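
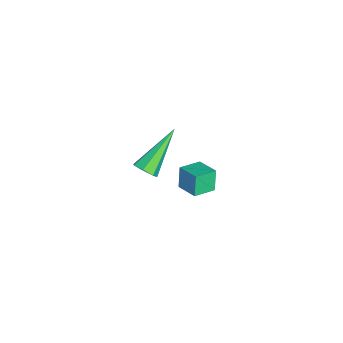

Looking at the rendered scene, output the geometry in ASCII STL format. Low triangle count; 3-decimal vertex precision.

solid 
facet normal -0.712 -0.661 -0.237
outer loop
vertex -1.989 0.971 -2.766
vertex -2.59 1.699 -2.991
vertex -1.668 0.953 -3.681
endloop
endfacet
facet normal 0.619 -0.750 0.232
outer loop
vertex -0.97 1.601 -3.449
vertex -1.989 0.971 -2.766
vertex -1.668 0.953 -3.681
endloop
endfacet
facet normal -0.712 -0.661 -0.237
outer loop
vertex -1.668 0.953 -3.681
vertex -2.59 1.699 -2.991
vertex -2.269 1.681 -3.906
endloop
endfacet
facet normal 0.331 -0.019 -0.944
outer loop
vertex -2.269 1.681 -3.906
vertex -0.97 1.601 -3.449
vertex -1.668 0.953 -3.681
endloop
endfacet
facet normal -0.331 0.019 0.944
outer loop
vertex -1.989 0.971 -2.766
vertex -1.892 2.347 -2.759
vertex -2.59 1.699 -2.991
endloop
endfacet
facet normal 0.619 -0.750 0.232
outer loop
vertex -1.291 1.619 -2.534
vertex -1.989 0.971 -2.766
vertex -0.97 1.601 -3.449
endloop
endfacet
facet normal -0.331 0.019 0.944
outer loop
vertex -1.291 1.619 -2.534
vertex -1.892 2.347 -2.759
vertex -1.989 0.971 -2.766
endloop
endfacet
facet normal -0.619 0.750 -0.232
outer loop
vertex -2.59 1.699 -2.991
vertex -1.892 2.347 -2.759
vertex -2.269 1.681 -3.906
endloop
endfacet
facet normal 0.331 -0.019 -0.944
outer loop
vertex -1.571 2.329 -3.674
vertex -0.97 1.601 -3.449
vertex -2.269 1.681 -3.906
endloop
endfacet
facet normal -0.619 0.750 -0.232
outer loop
vertex -2.269 1.681 -3.906
vertex -1.892 2.347 -2.759
vertex -1.571 2.329 -3.674
endloop
endfacet
facet normal 0.712 0.661 0.237
outer loop
vertex -1.571 2.329 -3.674
vertex -1.291 1.619 -2.534
vertex -0.97 1.601 -3.449
endloop
endfacet
facet normal 0.712 0.661 0.237
outer loop
vertex -1.892 2.347 -2.759
vertex -1.291 1.619 -2.534
vertex -1.571 2.329 -3.674
endloop
endfacet
facet normal 0.634 -0.477 -0.608
outer loop
vertex 2.0 0.301 1.145
vertex 1.628 -0.02 1.009
vertex 1.757 0.424 0.795
endloop
endfacet
facet normal 0.391 0.919 0.052
outer loop
vertex 2.0 0.301 1.145
vertex 1.757 0.424 0.795
vertex 0.352 0.94 2.231
endloop
endfacet
facet normal 0.635 -0.477 -0.607
outer loop
vertex 1.757 0.424 0.795
vertex 1.628 -0.02 1.009
vertex 1.418 0.212 0.607
endloop
endfacet
facet normal -0.228 0.824 -0.519
outer loop
vertex 1.757 0.424 0.795
vertex 1.418 0.212 0.607
vertex 0.352 0.94 2.231
endloop
endfacet
facet normal 0.634 -0.479 -0.607
outer loop
vertex 1.418 0.212 0.607
vertex 1.628 -0.02 1.009
vertex 1.236 -0.175 0.722
endloop
endfacet
facet normal -0.780 0.189 -0.597
outer loop
vertex 1.418 0.212 0.607
vertex 1.236 -0.175 0.722
vertex 0.352 0.94 2.231
endloop
endfacet
facet normal 0.634 -0.479 -0.607
outer loop
vertex 1.236 -0.175 0.722
vertex 1.628 -0.02 1.009
vertex 1.349 -0.445 1.053
endloop
endfacet
facet normal -0.852 -0.508 -0.124
outer loop
vertex 1.236 -0.175 0.722
vertex 1.349 -0.445 1.053
vertex 0.352 0.94 2.231
endloop
endfacet
facet normal 0.633 -0.479 -0.608
outer loop
vertex 1.349 -0.445 1.053
vertex 1.628 -0.02 1.009
vertex 1.672 -0.396 1.351
endloop
endfacet
facet normal -0.389 -0.743 0.544
outer loop
vertex 1.349 -0.445 1.053
vertex 1.672 -0.396 1.351
vertex 0.352 0.94 2.231
endloop
endfacet
facet normal 0.634 -0.479 -0.608
outer loop
vertex 1.672 -0.396 1.351
vertex 1.628 -0.02 1.009
vertex 1.962 -0.064 1.392
endloop
endfacet
facet normal 0.260 -0.339 0.904
outer loop
vertex 1.672 -0.396 1.351
vertex 1.962 -0.064 1.392
vertex 0.352 0.94 2.231
endloop
endfacet
facet normal 0.634 -0.477 -0.608
outer loop
vertex 1.962 -0.064 1.392
vertex 1.628 -0.02 1.009
vertex 2.0 0.301 1.145
endloop
endfacet
facet normal 0.607 0.401 0.686
outer loop
vertex 1.962 -0.064 1.392
vertex 2.0 0.301 1.145
vertex 0.352 0.94 2.231
endloop
endfacet

endsolid


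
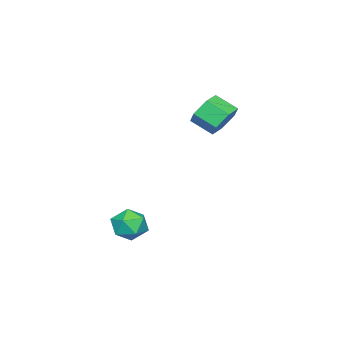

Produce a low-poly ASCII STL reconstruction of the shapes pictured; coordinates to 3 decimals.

solid 
facet normal -0.710 -0.289 0.643
outer loop
vertex 0.588 0.705 -1.286
vertex 0.803 -0.13 -1.424
vertex 1.195 0.322 -0.788
endloop
endfacet
facet normal -0.451 0.351 0.820
outer loop
vertex 0.588 0.705 -1.286
vertex 1.195 0.322 -0.788
vertex 1.315 1.139 -1.072
endloop
endfacet
facet normal -0.551 0.791 0.267
outer loop
vertex 0.588 0.705 -1.286
vertex 1.315 1.139 -1.072
vertex 0.998 1.192 -1.883
endloop
endfacet
facet normal -0.870 0.422 -0.253
outer loop
vertex 0.588 0.705 -1.286
vertex 0.998 1.192 -1.883
vertex 0.681 0.408 -2.101
endloop
endfacet
facet normal -0.969 -0.246 -0.021
outer loop
vertex 0.588 0.705 -1.286
vertex 0.681 0.408 -2.101
vertex 0.803 -0.13 -1.424
endloop
endfacet
facet normal 0.253 0.284 0.925
outer loop
vertex 1.315 1.139 -1.072
vertex 1.195 0.322 -0.788
vertex 1.979 0.572 -1.079
endloop
endfacet
facet normal -0.166 -0.753 0.637
outer loop
vertex 1.195 0.322 -0.788
vertex 0.803 -0.13 -1.424
vertex 1.662 -0.212 -1.297
endloop
endfacet
facet normal -0.587 -0.682 -0.436
outer loop
vertex 0.803 -0.13 -1.424
vertex 0.681 0.408 -2.101
vertex 1.345 -0.159 -2.108
endloop
endfacet
facet normal -0.428 0.399 -0.811
outer loop
vertex 0.681 0.408 -2.101
vertex 0.998 1.192 -1.883
vertex 1.465 0.658 -2.392
endloop
endfacet
facet normal 0.091 0.995 0.030
outer loop
vertex 0.998 1.192 -1.883
vertex 1.315 1.139 -1.072
vertex 1.857 1.11 -1.756
endloop
endfacet
facet normal 0.870 -0.422 0.253
outer loop
vertex 2.072 0.275 -1.894
vertex 1.979 0.572 -1.079
vertex 1.662 -0.212 -1.297
endloop
endfacet
facet normal 0.551 -0.791 -0.267
outer loop
vertex 2.072 0.275 -1.894
vertex 1.662 -0.212 -1.297
vertex 1.345 -0.159 -2.108
endloop
endfacet
facet normal 0.451 -0.351 -0.820
outer loop
vertex 2.072 0.275 -1.894
vertex 1.345 -0.159 -2.108
vertex 1.465 0.658 -2.392
endloop
endfacet
facet normal 0.710 0.289 -0.643
outer loop
vertex 2.072 0.275 -1.894
vertex 1.465 0.658 -2.392
vertex 1.857 1.11 -1.756
endloop
endfacet
facet normal 0.969 0.246 0.021
outer loop
vertex 2.072 0.275 -1.894
vertex 1.857 1.11 -1.756
vertex 1.979 0.572 -1.079
endloop
endfacet
facet normal 0.428 -0.399 0.811
outer loop
vertex 1.662 -0.212 -1.297
vertex 1.979 0.572 -1.079
vertex 1.195 0.322 -0.788
endloop
endfacet
facet normal -0.091 -0.995 -0.030
outer loop
vertex 1.345 -0.159 -2.108
vertex 1.662 -0.212 -1.297
vertex 0.803 -0.13 -1.424
endloop
endfacet
facet normal -0.253 -0.284 -0.925
outer loop
vertex 1.465 0.658 -2.392
vertex 1.345 -0.159 -2.108
vertex 0.681 0.408 -2.101
endloop
endfacet
facet normal 0.166 0.753 -0.637
outer loop
vertex 1.857 1.11 -1.756
vertex 1.465 0.658 -2.392
vertex 0.998 1.192 -1.883
endloop
endfacet
facet normal 0.587 0.682 0.436
outer loop
vertex 1.979 0.572 -1.079
vertex 1.857 1.11 -1.756
vertex 1.315 1.139 -1.072
endloop
endfacet
facet normal -0.063 0.858 -0.510
outer loop
vertex -3.529 1.616 2.01
vertex -3.958 1.985 2.684
vertex -3.08 2.026 2.645
endloop
endfacet
facet normal 0.857 -0.215 -0.468
outer loop
vertex -3.529 1.616 2.01
vertex -3.08 2.026 2.645
vertex -3.454 0.586 2.621
endloop
endfacet
facet normal 0.857 -0.215 -0.468
outer loop
vertex -3.454 0.586 2.621
vertex -3.08 2.026 2.645
vertex -3.004 0.996 3.257
endloop
endfacet
facet normal 0.063 -0.858 0.509
outer loop
vertex -3.454 0.586 2.621
vertex -3.004 0.996 3.257
vertex -3.882 0.955 3.296
endloop
endfacet
facet normal -0.063 0.858 -0.509
outer loop
vertex -3.08 2.026 2.645
vertex -3.958 1.985 2.684
vertex -3.508 2.395 3.32
endloop
endfacet
facet normal 0.872 0.296 0.391
outer loop
vertex -3.08 2.026 2.645
vertex -3.508 2.395 3.32
vertex -3.004 0.996 3.257
endloop
endfacet
facet normal 0.871 0.296 0.392
outer loop
vertex -3.004 0.996 3.257
vertex -3.508 2.395 3.32
vertex -3.433 1.365 3.931
endloop
endfacet
facet normal 0.063 -0.858 0.510
outer loop
vertex -3.004 0.996 3.257
vertex -3.433 1.365 3.931
vertex -3.882 0.955 3.296
endloop
endfacet
facet normal -0.063 0.858 -0.509
outer loop
vertex -3.508 2.395 3.32
vertex -3.958 1.985 2.684
vertex -4.386 2.354 3.359
endloop
endfacet
facet normal 0.014 0.511 0.860
outer loop
vertex -3.508 2.395 3.32
vertex -4.386 2.354 3.359
vertex -3.433 1.365 3.931
endloop
endfacet
facet normal 0.014 0.511 0.860
outer loop
vertex -3.433 1.365 3.931
vertex -4.386 2.354 3.359
vertex -4.311 1.324 3.97
endloop
endfacet
facet normal 0.063 -0.858 0.510
outer loop
vertex -3.433 1.365 3.931
vertex -4.311 1.324 3.97
vertex -3.882 0.955 3.296
endloop
endfacet
facet normal -0.063 0.858 -0.509
outer loop
vertex -4.386 2.354 3.359
vertex -3.958 1.985 2.684
vertex -4.836 1.944 2.723
endloop
endfacet
facet normal -0.857 0.215 0.468
outer loop
vertex -4.386 2.354 3.359
vertex -4.836 1.944 2.723
vertex -4.311 1.324 3.97
endloop
endfacet
facet normal -0.857 0.215 0.468
outer loop
vertex -4.311 1.324 3.97
vertex -4.836 1.944 2.723
vertex -4.76 0.914 3.335
endloop
endfacet
facet normal 0.063 -0.858 0.510
outer loop
vertex -4.311 1.324 3.97
vertex -4.76 0.914 3.335
vertex -3.882 0.955 3.296
endloop
endfacet
facet normal -0.063 0.858 -0.510
outer loop
vertex -4.836 1.944 2.723
vertex -3.958 1.985 2.684
vertex -4.407 1.575 2.049
endloop
endfacet
facet normal -0.871 -0.297 -0.392
outer loop
vertex -4.836 1.944 2.723
vertex -4.407 1.575 2.049
vertex -4.76 0.914 3.335
endloop
endfacet
facet normal -0.872 -0.295 -0.391
outer loop
vertex -4.76 0.914 3.335
vertex -4.407 1.575 2.049
vertex -4.332 0.545 2.66
endloop
endfacet
facet normal 0.063 -0.858 0.509
outer loop
vertex -4.76 0.914 3.335
vertex -4.332 0.545 2.66
vertex -3.882 0.955 3.296
endloop
endfacet
facet normal -0.063 0.858 -0.510
outer loop
vertex -4.407 1.575 2.049
vertex -3.958 1.985 2.684
vertex -3.529 1.616 2.01
endloop
endfacet
facet normal -0.014 -0.511 -0.860
outer loop
vertex -4.407 1.575 2.049
vertex -3.529 1.616 2.01
vertex -4.332 0.545 2.66
endloop
endfacet
facet normal -0.014 -0.511 -0.860
outer loop
vertex -4.332 0.545 2.66
vertex -3.529 1.616 2.01
vertex -3.454 0.586 2.621
endloop
endfacet
facet normal 0.063 -0.858 0.509
outer loop
vertex -4.332 0.545 2.66
vertex -3.454 0.586 2.621
vertex -3.882 0.955 3.296
endloop
endfacet

endsolid


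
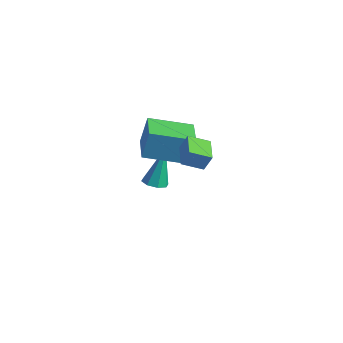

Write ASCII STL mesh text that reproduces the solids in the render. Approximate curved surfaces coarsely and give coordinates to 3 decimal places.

solid 
facet normal 0.050 -0.392 -0.919
outer loop
vertex -2.624 2.398 -4.77
vertex -3.128 2.735 -4.941
vertex -2.506 2.83 -4.948
endloop
endfacet
facet normal 0.919 -0.093 0.384
outer loop
vertex -2.624 2.398 -4.77
vertex -2.506 2.83 -4.948
vertex -3.232 3.545 -3.039
endloop
endfacet
facet normal 0.049 -0.391 -0.919
outer loop
vertex -2.506 2.83 -4.948
vertex -3.128 2.735 -4.941
vertex -2.751 3.206 -5.121
endloop
endfacet
facet normal 0.814 0.574 0.095
outer loop
vertex -2.506 2.83 -4.948
vertex -2.751 3.206 -5.121
vertex -3.232 3.545 -3.039
endloop
endfacet
facet normal 0.051 -0.392 -0.919
outer loop
vertex -2.751 3.206 -5.121
vertex -3.128 2.735 -4.941
vertex -3.218 3.307 -5.19
endloop
endfacet
facet normal 0.225 0.969 -0.106
outer loop
vertex -2.751 3.206 -5.121
vertex -3.218 3.307 -5.19
vertex -3.232 3.545 -3.039
endloop
endfacet
facet normal 0.049 -0.392 -0.919
outer loop
vertex -3.218 3.307 -5.19
vertex -3.128 2.735 -4.941
vertex -3.632 3.072 -5.112
endloop
endfacet
facet normal -0.505 0.857 -0.098
outer loop
vertex -3.218 3.307 -5.19
vertex -3.632 3.072 -5.112
vertex -3.232 3.545 -3.039
endloop
endfacet
facet normal 0.049 -0.392 -0.919
outer loop
vertex -3.632 3.072 -5.112
vertex -3.128 2.735 -4.941
vertex -3.751 2.64 -4.934
endloop
endfacet
facet normal -0.945 0.307 0.112
outer loop
vertex -3.632 3.072 -5.112
vertex -3.751 2.64 -4.934
vertex -3.232 3.545 -3.039
endloop
endfacet
facet normal 0.049 -0.390 -0.920
outer loop
vertex -3.751 2.64 -4.934
vertex -3.128 2.735 -4.941
vertex -3.505 2.263 -4.761
endloop
endfacet
facet normal -0.840 -0.363 0.403
outer loop
vertex -3.751 2.64 -4.934
vertex -3.505 2.263 -4.761
vertex -3.232 3.545 -3.039
endloop
endfacet
facet normal 0.050 -0.391 -0.919
outer loop
vertex -3.505 2.263 -4.761
vertex -3.128 2.735 -4.941
vertex -3.039 2.163 -4.693
endloop
endfacet
facet normal -0.251 -0.757 0.603
outer loop
vertex -3.505 2.263 -4.761
vertex -3.039 2.163 -4.693
vertex -3.232 3.545 -3.039
endloop
endfacet
facet normal 0.051 -0.391 -0.919
outer loop
vertex -3.039 2.163 -4.693
vertex -3.128 2.735 -4.941
vertex -2.624 2.398 -4.77
endloop
endfacet
facet normal 0.477 -0.646 0.596
outer loop
vertex -3.039 2.163 -4.693
vertex -2.624 2.398 -4.77
vertex -3.232 3.545 -3.039
endloop
endfacet
facet normal -0.726 0.686 0.044
outer loop
vertex 0.797 0.734 1.98
vertex 1.432 1.433 1.568
vertex 0.538 0.51 1.202
endloop
endfacet
facet normal -0.617 -0.678 0.400
outer loop
vertex 1.388 -0.293 1.152
vertex 0.797 0.734 1.98
vertex 0.538 0.51 1.202
endloop
endfacet
facet normal -0.726 0.686 0.042
outer loop
vertex 0.538 0.51 1.202
vertex 1.432 1.433 1.568
vertex 1.174 1.208 0.79
endloop
endfacet
facet normal -0.303 -0.264 -0.916
outer loop
vertex 1.174 1.208 0.79
vertex 1.388 -0.293 1.152
vertex 0.538 0.51 1.202
endloop
endfacet
facet normal 0.303 0.264 0.916
outer loop
vertex 0.797 0.734 1.98
vertex 2.282 0.63 1.518
vertex 1.432 1.433 1.568
endloop
endfacet
facet normal -0.617 -0.678 0.400
outer loop
vertex 1.646 -0.068 1.93
vertex 0.797 0.734 1.98
vertex 1.388 -0.293 1.152
endloop
endfacet
facet normal 0.303 0.264 0.916
outer loop
vertex 1.646 -0.068 1.93
vertex 2.282 0.63 1.518
vertex 0.797 0.734 1.98
endloop
endfacet
facet normal 0.617 0.678 -0.401
outer loop
vertex 1.432 1.433 1.568
vertex 2.282 0.63 1.518
vertex 1.174 1.208 0.79
endloop
endfacet
facet normal -0.303 -0.264 -0.916
outer loop
vertex 2.023 0.406 0.74
vertex 1.388 -0.293 1.152
vertex 1.174 1.208 0.79
endloop
endfacet
facet normal 0.617 0.678 -0.400
outer loop
vertex 1.174 1.208 0.79
vertex 2.282 0.63 1.518
vertex 2.023 0.406 0.74
endloop
endfacet
facet normal 0.727 -0.685 -0.043
outer loop
vertex 2.023 0.406 0.74
vertex 1.646 -0.068 1.93
vertex 1.388 -0.293 1.152
endloop
endfacet
facet normal 0.725 -0.687 -0.044
outer loop
vertex 2.282 0.63 1.518
vertex 1.646 -0.068 1.93
vertex 2.023 0.406 0.74
endloop
endfacet
facet normal -0.725 0.666 -0.175
outer loop
vertex -2.651 1.848 0.432
vertex -1.248 3.247 -0.053
vertex -2.705 1.432 -0.925
endloop
endfacet
facet normal -0.688 -0.686 0.238
outer loop
vertex -1.552 0.373 -0.647
vertex -2.651 1.848 0.432
vertex -2.705 1.432 -0.925
endloop
endfacet
facet normal -0.725 0.666 -0.175
outer loop
vertex -2.705 1.432 -0.925
vertex -1.248 3.247 -0.053
vertex -1.302 2.831 -1.41
endloop
endfacet
facet normal -0.038 -0.293 -0.955
outer loop
vertex -1.302 2.831 -1.41
vertex -1.552 0.373 -0.647
vertex -2.705 1.432 -0.925
endloop
endfacet
facet normal 0.038 0.293 0.955
outer loop
vertex -2.651 1.848 0.432
vertex -0.095 2.188 0.225
vertex -1.248 3.247 -0.053
endloop
endfacet
facet normal -0.688 -0.686 0.238
outer loop
vertex -1.498 0.789 0.71
vertex -2.651 1.848 0.432
vertex -1.552 0.373 -0.647
endloop
endfacet
facet normal 0.038 0.293 0.955
outer loop
vertex -1.498 0.789 0.71
vertex -0.095 2.188 0.225
vertex -2.651 1.848 0.432
endloop
endfacet
facet normal 0.688 0.686 -0.238
outer loop
vertex -1.248 3.247 -0.053
vertex -0.095 2.188 0.225
vertex -1.302 2.831 -1.41
endloop
endfacet
facet normal -0.038 -0.293 -0.955
outer loop
vertex -0.149 1.772 -1.132
vertex -1.552 0.373 -0.647
vertex -1.302 2.831 -1.41
endloop
endfacet
facet normal 0.688 0.686 -0.238
outer loop
vertex -1.302 2.831 -1.41
vertex -0.095 2.188 0.225
vertex -0.149 1.772 -1.132
endloop
endfacet
facet normal 0.725 -0.666 0.175
outer loop
vertex -0.149 1.772 -1.132
vertex -1.498 0.789 0.71
vertex -1.552 0.373 -0.647
endloop
endfacet
facet normal 0.725 -0.666 0.175
outer loop
vertex -0.095 2.188 0.225
vertex -1.498 0.789 0.71
vertex -0.149 1.772 -1.132
endloop
endfacet

endsolid


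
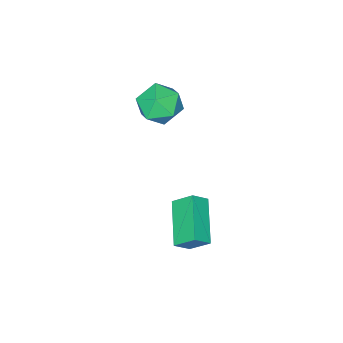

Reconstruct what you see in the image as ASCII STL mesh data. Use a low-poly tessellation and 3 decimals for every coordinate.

solid 
facet normal -0.900 0.390 0.194
outer loop
vertex 1.985 0.673 0.798
vertex 1.709 -0.2 1.269
vertex 2.153 0.557 1.808
endloop
endfacet
facet normal -0.402 0.899 0.170
outer loop
vertex 1.985 0.673 0.798
vertex 2.153 0.557 1.808
vertex 2.873 0.992 1.212
endloop
endfacet
facet normal -0.094 0.876 -0.473
outer loop
vertex 1.985 0.673 0.798
vertex 2.873 0.992 1.212
vertex 2.874 0.502 0.305
endloop
endfacet
facet normal -0.401 0.352 -0.846
outer loop
vertex 1.985 0.673 0.798
vertex 2.874 0.502 0.305
vertex 2.154 -0.234 0.34
endloop
endfacet
facet normal -0.900 0.051 -0.433
outer loop
vertex 1.985 0.673 0.798
vertex 2.154 -0.234 0.34
vertex 1.709 -0.2 1.269
endloop
endfacet
facet normal 0.095 0.746 0.659
outer loop
vertex 2.873 0.992 1.212
vertex 2.153 0.557 1.808
vertex 3.146 0.314 1.94
endloop
endfacet
facet normal -0.712 -0.079 0.698
outer loop
vertex 2.153 0.557 1.808
vertex 1.709 -0.2 1.269
vertex 2.426 -0.422 1.975
endloop
endfacet
facet normal -0.711 -0.627 -0.318
outer loop
vertex 1.709 -0.2 1.269
vertex 2.154 -0.234 0.34
vertex 2.427 -0.912 1.068
endloop
endfacet
facet normal 0.096 -0.141 -0.985
outer loop
vertex 2.154 -0.234 0.34
vertex 2.874 0.502 0.305
vertex 3.147 -0.477 0.472
endloop
endfacet
facet normal 0.595 0.708 -0.382
outer loop
vertex 2.874 0.502 0.305
vertex 2.873 0.992 1.212
vertex 3.591 0.28 1.011
endloop
endfacet
facet normal 0.401 -0.352 0.846
outer loop
vertex 3.315 -0.593 1.482
vertex 3.146 0.314 1.94
vertex 2.426 -0.422 1.975
endloop
endfacet
facet normal 0.094 -0.876 0.473
outer loop
vertex 3.315 -0.593 1.482
vertex 2.426 -0.422 1.975
vertex 2.427 -0.912 1.068
endloop
endfacet
facet normal 0.402 -0.899 -0.170
outer loop
vertex 3.315 -0.593 1.482
vertex 2.427 -0.912 1.068
vertex 3.147 -0.477 0.472
endloop
endfacet
facet normal 0.900 -0.390 -0.194
outer loop
vertex 3.315 -0.593 1.482
vertex 3.147 -0.477 0.472
vertex 3.591 0.28 1.011
endloop
endfacet
facet normal 0.900 -0.051 0.433
outer loop
vertex 3.315 -0.593 1.482
vertex 3.591 0.28 1.011
vertex 3.146 0.314 1.94
endloop
endfacet
facet normal -0.096 0.141 0.985
outer loop
vertex 2.426 -0.422 1.975
vertex 3.146 0.314 1.94
vertex 2.153 0.557 1.808
endloop
endfacet
facet normal -0.595 -0.708 0.382
outer loop
vertex 2.427 -0.912 1.068
vertex 2.426 -0.422 1.975
vertex 1.709 -0.2 1.269
endloop
endfacet
facet normal -0.095 -0.746 -0.659
outer loop
vertex 3.147 -0.477 0.472
vertex 2.427 -0.912 1.068
vertex 2.154 -0.234 0.34
endloop
endfacet
facet normal 0.712 0.079 -0.698
outer loop
vertex 3.591 0.28 1.011
vertex 3.147 -0.477 0.472
vertex 2.874 0.502 0.305
endloop
endfacet
facet normal 0.711 0.627 0.318
outer loop
vertex 3.146 0.314 1.94
vertex 3.591 0.28 1.011
vertex 2.873 0.992 1.212
endloop
endfacet
facet normal -0.617 -0.670 0.414
outer loop
vertex 3.436 2.595 -2.313
vertex 2.82 2.831 -2.849
vertex 3.781 1.823 -3.048
endloop
endfacet
facet normal 0.724 -0.278 0.631
outer loop
vertex 5.04 3.189 -3.891
vertex 3.436 2.595 -2.313
vertex 3.781 1.823 -3.048
endloop
endfacet
facet normal -0.617 -0.670 0.414
outer loop
vertex 3.781 1.823 -3.048
vertex 2.82 2.831 -2.849
vertex 3.165 2.059 -3.584
endloop
endfacet
facet normal 0.308 -0.689 -0.657
outer loop
vertex 3.165 2.059 -3.584
vertex 5.04 3.189 -3.891
vertex 3.781 1.823 -3.048
endloop
endfacet
facet normal -0.308 0.689 0.657
outer loop
vertex 3.436 2.595 -2.313
vertex 4.079 4.197 -3.692
vertex 2.82 2.831 -2.849
endloop
endfacet
facet normal 0.724 -0.278 0.631
outer loop
vertex 4.695 3.961 -3.156
vertex 3.436 2.595 -2.313
vertex 5.04 3.189 -3.891
endloop
endfacet
facet normal -0.308 0.689 0.657
outer loop
vertex 4.695 3.961 -3.156
vertex 4.079 4.197 -3.692
vertex 3.436 2.595 -2.313
endloop
endfacet
facet normal -0.724 0.278 -0.631
outer loop
vertex 2.82 2.831 -2.849
vertex 4.079 4.197 -3.692
vertex 3.165 2.059 -3.584
endloop
endfacet
facet normal 0.308 -0.689 -0.657
outer loop
vertex 4.424 3.425 -4.427
vertex 5.04 3.189 -3.891
vertex 3.165 2.059 -3.584
endloop
endfacet
facet normal -0.724 0.278 -0.631
outer loop
vertex 3.165 2.059 -3.584
vertex 4.079 4.197 -3.692
vertex 4.424 3.425 -4.427
endloop
endfacet
facet normal 0.617 0.670 -0.414
outer loop
vertex 4.424 3.425 -4.427
vertex 4.695 3.961 -3.156
vertex 5.04 3.189 -3.891
endloop
endfacet
facet normal 0.617 0.670 -0.414
outer loop
vertex 4.079 4.197 -3.692
vertex 4.695 3.961 -3.156
vertex 4.424 3.425 -4.427
endloop
endfacet

endsolid


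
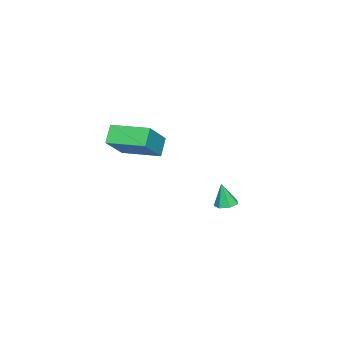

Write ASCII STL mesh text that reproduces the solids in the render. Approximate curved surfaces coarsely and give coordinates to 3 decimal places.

solid 
facet normal -0.021 0.194 -0.981
outer loop
vertex -2.196 1.739 -2.555
vertex -2.643 1.374 -2.618
vertex -2.653 1.943 -2.505
endloop
endfacet
facet normal 0.394 0.754 0.526
outer loop
vertex -2.196 1.739 -2.555
vertex -2.653 1.943 -2.505
vertex -2.617 1.126 -1.362
endloop
endfacet
facet normal -0.020 0.194 -0.981
outer loop
vertex -2.653 1.943 -2.505
vertex -2.643 1.374 -2.618
vertex -3.103 1.719 -2.54
endloop
endfacet
facet normal -0.409 0.736 0.539
outer loop
vertex -2.653 1.943 -2.505
vertex -3.103 1.719 -2.54
vertex -2.617 1.126 -1.362
endloop
endfacet
facet normal -0.020 0.195 -0.981
outer loop
vertex -3.103 1.719 -2.54
vertex -2.643 1.374 -2.618
vertex -3.206 1.236 -2.634
endloop
endfacet
facet normal -0.898 0.109 0.425
outer loop
vertex -3.103 1.719 -2.54
vertex -3.206 1.236 -2.634
vertex -2.617 1.126 -1.362
endloop
endfacet
facet normal -0.019 0.193 -0.981
outer loop
vertex -3.206 1.236 -2.634
vertex -2.643 1.374 -2.618
vertex -2.885 0.857 -2.715
endloop
endfacet
facet normal -0.706 -0.655 0.270
outer loop
vertex -3.206 1.236 -2.634
vertex -2.885 0.857 -2.715
vertex -2.617 1.126 -1.362
endloop
endfacet
facet normal -0.019 0.193 -0.981
outer loop
vertex -2.885 0.857 -2.715
vertex -2.643 1.374 -2.618
vertex -2.382 0.867 -2.723
endloop
endfacet
facet normal 0.023 -0.981 0.191
outer loop
vertex -2.885 0.857 -2.715
vertex -2.382 0.867 -2.723
vertex -2.617 1.126 -1.362
endloop
endfacet
facet normal -0.020 0.193 -0.981
outer loop
vertex -2.382 0.867 -2.723
vertex -2.643 1.374 -2.618
vertex -2.075 1.26 -2.652
endloop
endfacet
facet normal 0.742 -0.624 0.247
outer loop
vertex -2.382 0.867 -2.723
vertex -2.075 1.26 -2.652
vertex -2.617 1.126 -1.362
endloop
endfacet
facet normal -0.020 0.194 -0.981
outer loop
vertex -2.075 1.26 -2.652
vertex -2.643 1.374 -2.618
vertex -2.196 1.739 -2.555
endloop
endfacet
facet normal 0.906 0.149 0.396
outer loop
vertex -2.075 1.26 -2.652
vertex -2.196 1.739 -2.555
vertex -2.617 1.126 -1.362
endloop
endfacet
facet normal -0.761 0.024 -0.648
outer loop
vertex 1.824 -1.473 3.236
vertex 1.765 0.341 3.372
vertex 2.478 -1.395 2.471
endloop
endfacet
facet normal 0.032 -0.997 -0.074
outer loop
vertex 3.955 -1.441 3.728
vertex 1.824 -1.473 3.236
vertex 2.478 -1.395 2.471
endloop
endfacet
facet normal -0.761 0.023 -0.648
outer loop
vertex 2.478 -1.395 2.471
vertex 1.765 0.341 3.372
vertex 2.419 0.419 2.606
endloop
endfacet
facet normal 0.648 0.077 -0.758
outer loop
vertex 2.419 0.419 2.606
vertex 3.955 -1.441 3.728
vertex 2.478 -1.395 2.471
endloop
endfacet
facet normal -0.648 -0.078 0.758
outer loop
vertex 1.824 -1.473 3.236
vertex 3.242 0.295 4.629
vertex 1.765 0.341 3.372
endloop
endfacet
facet normal 0.032 -0.997 -0.074
outer loop
vertex 3.301 -1.519 4.494
vertex 1.824 -1.473 3.236
vertex 3.955 -1.441 3.728
endloop
endfacet
facet normal -0.648 -0.077 0.758
outer loop
vertex 3.301 -1.519 4.494
vertex 3.242 0.295 4.629
vertex 1.824 -1.473 3.236
endloop
endfacet
facet normal -0.032 0.997 0.074
outer loop
vertex 1.765 0.341 3.372
vertex 3.242 0.295 4.629
vertex 2.419 0.419 2.606
endloop
endfacet
facet normal 0.648 0.078 -0.758
outer loop
vertex 3.896 0.373 3.864
vertex 3.955 -1.441 3.728
vertex 2.419 0.419 2.606
endloop
endfacet
facet normal -0.032 0.997 0.074
outer loop
vertex 2.419 0.419 2.606
vertex 3.242 0.295 4.629
vertex 3.896 0.373 3.864
endloop
endfacet
facet normal 0.761 -0.024 0.648
outer loop
vertex 3.896 0.373 3.864
vertex 3.301 -1.519 4.494
vertex 3.955 -1.441 3.728
endloop
endfacet
facet normal 0.761 -0.023 0.648
outer loop
vertex 3.242 0.295 4.629
vertex 3.301 -1.519 4.494
vertex 3.896 0.373 3.864
endloop
endfacet

endsolid


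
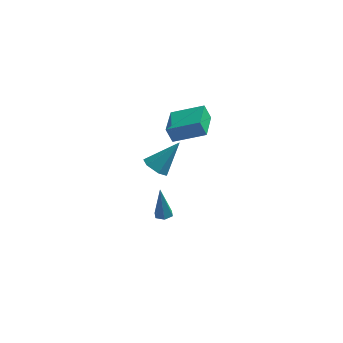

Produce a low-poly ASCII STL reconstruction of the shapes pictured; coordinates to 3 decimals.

solid 
facet normal -0.925 -0.043 -0.378
outer loop
vertex -1.266 -3.569 3.691
vertex -1.305 -1.624 3.563
vertex -0.886 -3.622 2.768
endloop
endfacet
facet normal 0.020 -0.998 0.066
outer loop
vertex 0.945 -3.536 3.517
vertex -1.266 -3.569 3.691
vertex -0.886 -3.622 2.768
endloop
endfacet
facet normal -0.925 -0.043 -0.378
outer loop
vertex -0.886 -3.622 2.768
vertex -1.305 -1.624 3.563
vertex -0.925 -1.677 2.64
endloop
endfacet
facet normal 0.380 -0.053 -0.923
outer loop
vertex -0.925 -1.677 2.64
vertex 0.945 -3.536 3.517
vertex -0.886 -3.622 2.768
endloop
endfacet
facet normal -0.380 0.053 0.923
outer loop
vertex -1.266 -3.569 3.691
vertex 0.526 -1.538 4.312
vertex -1.305 -1.624 3.563
endloop
endfacet
facet normal 0.020 -0.998 0.066
outer loop
vertex 0.565 -3.483 4.44
vertex -1.266 -3.569 3.691
vertex 0.945 -3.536 3.517
endloop
endfacet
facet normal -0.380 0.053 0.923
outer loop
vertex 0.565 -3.483 4.44
vertex 0.526 -1.538 4.312
vertex -1.266 -3.569 3.691
endloop
endfacet
facet normal -0.020 0.998 -0.066
outer loop
vertex -1.305 -1.624 3.563
vertex 0.526 -1.538 4.312
vertex -0.925 -1.677 2.64
endloop
endfacet
facet normal 0.380 -0.053 -0.923
outer loop
vertex 0.906 -1.591 3.389
vertex 0.945 -3.536 3.517
vertex -0.925 -1.677 2.64
endloop
endfacet
facet normal -0.020 0.998 -0.066
outer loop
vertex -0.925 -1.677 2.64
vertex 0.526 -1.538 4.312
vertex 0.906 -1.591 3.389
endloop
endfacet
facet normal 0.925 0.043 0.378
outer loop
vertex 0.906 -1.591 3.389
vertex 0.565 -3.483 4.44
vertex 0.945 -3.536 3.517
endloop
endfacet
facet normal 0.925 0.043 0.378
outer loop
vertex 0.526 -1.538 4.312
vertex 0.565 -3.483 4.44
vertex 0.906 -1.591 3.389
endloop
endfacet
facet normal -0.556 -0.418 -0.718
outer loop
vertex -1.559 -2.662 -0.571
vertex -1.936 -3.136 -0.003
vertex -2.248 -2.391 -0.195
endloop
endfacet
facet normal 0.217 0.936 -0.277
outer loop
vertex -1.559 -2.662 -0.571
vertex -2.248 -2.391 -0.195
vertex -0.724 -2.224 1.563
endloop
endfacet
facet normal -0.556 -0.418 -0.718
outer loop
vertex -2.248 -2.391 -0.195
vertex -1.936 -3.136 -0.003
vertex -2.625 -2.865 0.373
endloop
endfacet
facet normal -0.487 0.802 0.346
outer loop
vertex -2.248 -2.391 -0.195
vertex -2.625 -2.865 0.373
vertex -0.724 -2.224 1.563
endloop
endfacet
facet normal -0.556 -0.418 -0.718
outer loop
vertex -2.625 -2.865 0.373
vertex -1.936 -3.136 -0.003
vertex -2.313 -3.61 0.565
endloop
endfacet
facet normal -0.530 -0.003 0.848
outer loop
vertex -2.625 -2.865 0.373
vertex -2.313 -3.61 0.565
vertex -0.724 -2.224 1.563
endloop
endfacet
facet normal -0.556 -0.418 -0.718
outer loop
vertex -2.313 -3.61 0.565
vertex -1.936 -3.136 -0.003
vertex -1.624 -3.88 0.189
endloop
endfacet
facet normal 0.132 -0.674 0.726
outer loop
vertex -2.313 -3.61 0.565
vertex -1.624 -3.88 0.189
vertex -0.724 -2.224 1.563
endloop
endfacet
facet normal -0.556 -0.418 -0.718
outer loop
vertex -1.624 -3.88 0.189
vertex -1.936 -3.136 -0.003
vertex -1.247 -3.406 -0.379
endloop
endfacet
facet normal 0.835 -0.540 0.104
outer loop
vertex -1.624 -3.88 0.189
vertex -1.247 -3.406 -0.379
vertex -0.724 -2.224 1.563
endloop
endfacet
facet normal -0.556 -0.418 -0.718
outer loop
vertex -1.247 -3.406 -0.379
vertex -1.936 -3.136 -0.003
vertex -1.559 -2.662 -0.571
endloop
endfacet
facet normal 0.878 0.266 -0.398
outer loop
vertex -1.247 -3.406 -0.379
vertex -1.559 -2.662 -0.571
vertex -0.724 -2.224 1.563
endloop
endfacet
facet normal 0.108 -0.073 -0.991
outer loop
vertex -1.041 -2.631 -4.617
vertex -1.578 -2.487 -4.686
vertex -1.182 -2.091 -4.672
endloop
endfacet
facet normal 0.913 0.270 0.307
outer loop
vertex -1.041 -2.631 -4.617
vertex -1.182 -2.091 -4.672
vertex -1.802 -2.333 -2.614
endloop
endfacet
facet normal 0.108 -0.073 -0.991
outer loop
vertex -1.182 -2.091 -4.672
vertex -1.578 -2.487 -4.686
vertex -1.718 -1.947 -4.741
endloop
endfacet
facet normal 0.233 0.955 0.183
outer loop
vertex -1.182 -2.091 -4.672
vertex -1.718 -1.947 -4.741
vertex -1.802 -2.333 -2.614
endloop
endfacet
facet normal 0.108 -0.073 -0.991
outer loop
vertex -1.718 -1.947 -4.741
vertex -1.578 -2.487 -4.686
vertex -2.115 -2.343 -4.755
endloop
endfacet
facet normal -0.704 0.703 0.100
outer loop
vertex -1.718 -1.947 -4.741
vertex -2.115 -2.343 -4.755
vertex -1.802 -2.333 -2.614
endloop
endfacet
facet normal 0.108 -0.073 -0.991
outer loop
vertex -2.115 -2.343 -4.755
vertex -1.578 -2.487 -4.686
vertex -1.974 -2.882 -4.7
endloop
endfacet
facet normal -0.961 -0.237 0.142
outer loop
vertex -2.115 -2.343 -4.755
vertex -1.974 -2.882 -4.7
vertex -1.802 -2.333 -2.614
endloop
endfacet
facet normal 0.108 -0.073 -0.991
outer loop
vertex -1.974 -2.882 -4.7
vertex -1.578 -2.487 -4.686
vertex -1.437 -3.026 -4.631
endloop
endfacet
facet normal -0.281 -0.922 0.266
outer loop
vertex -1.974 -2.882 -4.7
vertex -1.437 -3.026 -4.631
vertex -1.802 -2.333 -2.614
endloop
endfacet
facet normal 0.108 -0.073 -0.991
outer loop
vertex -1.437 -3.026 -4.631
vertex -1.578 -2.487 -4.686
vertex -1.041 -2.631 -4.617
endloop
endfacet
facet normal 0.656 -0.670 0.349
outer loop
vertex -1.437 -3.026 -4.631
vertex -1.041 -2.631 -4.617
vertex -1.802 -2.333 -2.614
endloop
endfacet

endsolid


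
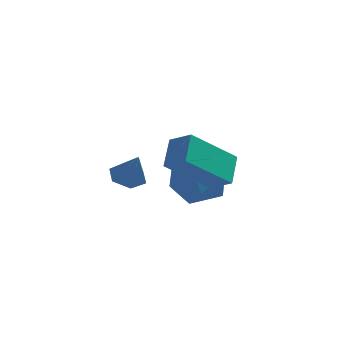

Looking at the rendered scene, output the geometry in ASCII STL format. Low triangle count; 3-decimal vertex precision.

solid 
facet normal -0.611 -0.486 0.625
outer loop
vertex -1.218 -2.751 1.369
vertex -1.198 -1.924 2.031
vertex -1.883 -2.42 0.976
endloop
endfacet
facet normal -0.019 -0.780 -0.625
outer loop
vertex -0.722 -1.496 -0.211
vertex -1.218 -2.751 1.369
vertex -1.883 -2.42 0.976
endloop
endfacet
facet normal -0.611 -0.486 0.625
outer loop
vertex -1.883 -2.42 0.976
vertex -1.198 -1.924 2.031
vertex -1.863 -1.593 1.639
endloop
endfacet
facet normal -0.791 0.394 -0.467
outer loop
vertex -1.863 -1.593 1.639
vertex -0.722 -1.496 -0.211
vertex -1.883 -2.42 0.976
endloop
endfacet
facet normal 0.791 -0.394 0.468
outer loop
vertex -1.218 -2.751 1.369
vertex -0.037 -1.0 0.844
vertex -1.198 -1.924 2.031
endloop
endfacet
facet normal -0.019 -0.780 -0.626
outer loop
vertex -0.057 -1.827 0.181
vertex -1.218 -2.751 1.369
vertex -0.722 -1.496 -0.211
endloop
endfacet
facet normal 0.792 -0.394 0.467
outer loop
vertex -0.057 -1.827 0.181
vertex -0.037 -1.0 0.844
vertex -1.218 -2.751 1.369
endloop
endfacet
facet normal 0.019 0.780 0.626
outer loop
vertex -1.198 -1.924 2.031
vertex -0.037 -1.0 0.844
vertex -1.863 -1.593 1.639
endloop
endfacet
facet normal -0.792 0.393 -0.468
outer loop
vertex -0.702 -0.669 0.451
vertex -0.722 -1.496 -0.211
vertex -1.863 -1.593 1.639
endloop
endfacet
facet normal 0.019 0.780 0.625
outer loop
vertex -1.863 -1.593 1.639
vertex -0.037 -1.0 0.844
vertex -0.702 -0.669 0.451
endloop
endfacet
facet normal 0.611 0.486 -0.625
outer loop
vertex -0.702 -0.669 0.451
vertex -0.057 -1.827 0.181
vertex -0.722 -1.496 -0.211
endloop
endfacet
facet normal 0.611 0.486 -0.625
outer loop
vertex -0.037 -1.0 0.844
vertex -0.057 -1.827 0.181
vertex -0.702 -0.669 0.451
endloop
endfacet
facet normal -0.359 0.309 -0.881
outer loop
vertex -2.867 -0.354 -0.236
vertex -3.224 -0.823 -0.255
vertex -3.408 -0.322 -0.004
endloop
endfacet
facet normal 0.307 0.726 0.616
outer loop
vertex -2.867 -0.354 -0.236
vertex -3.408 -0.322 -0.004
vertex -2.836 -1.157 0.695
endloop
endfacet
facet normal -0.359 0.309 -0.881
outer loop
vertex -3.408 -0.322 -0.004
vertex -3.224 -0.823 -0.255
vertex -3.765 -0.791 -0.023
endloop
endfacet
facet normal -0.488 0.339 0.804
outer loop
vertex -3.408 -0.322 -0.004
vertex -3.765 -0.791 -0.023
vertex -2.836 -1.157 0.695
endloop
endfacet
facet normal -0.359 0.311 -0.880
outer loop
vertex -3.765 -0.791 -0.023
vertex -3.224 -0.823 -0.255
vertex -3.581 -1.292 -0.275
endloop
endfacet
facet normal -0.641 -0.520 0.565
outer loop
vertex -3.765 -0.791 -0.023
vertex -3.581 -1.292 -0.275
vertex -2.836 -1.157 0.695
endloop
endfacet
facet normal -0.359 0.310 -0.880
outer loop
vertex -3.581 -1.292 -0.275
vertex -3.224 -0.823 -0.255
vertex -3.039 -1.324 -0.507
endloop
endfacet
facet normal 0.000 -0.990 0.138
outer loop
vertex -3.581 -1.292 -0.275
vertex -3.039 -1.324 -0.507
vertex -2.836 -1.157 0.695
endloop
endfacet
facet normal -0.359 0.310 -0.880
outer loop
vertex -3.039 -1.324 -0.507
vertex -3.224 -0.823 -0.255
vertex -2.682 -0.854 -0.487
endloop
endfacet
facet normal 0.796 -0.603 -0.051
outer loop
vertex -3.039 -1.324 -0.507
vertex -2.682 -0.854 -0.487
vertex -2.836 -1.157 0.695
endloop
endfacet
facet normal -0.359 0.309 -0.881
outer loop
vertex -2.682 -0.854 -0.487
vertex -3.224 -0.823 -0.255
vertex -2.867 -0.354 -0.236
endloop
endfacet
facet normal 0.948 0.256 0.189
outer loop
vertex -2.682 -0.854 -0.487
vertex -2.867 -0.354 -0.236
vertex -2.836 -1.157 0.695
endloop
endfacet
facet normal -0.431 0.796 -0.425
outer loop
vertex -1.418 1.787 -1.882
vertex -2.349 1.456 -1.557
vertex -1.781 2.086 -0.953
endloop
endfacet
facet normal 0.233 0.949 -0.214
outer loop
vertex -1.418 1.787 -1.882
vertex -1.781 2.086 -0.953
vertex -0.781 1.816 -1.059
endloop
endfacet
facet normal 0.677 0.498 -0.542
outer loop
vertex -1.418 1.787 -1.882
vertex -0.781 1.816 -1.059
vertex -0.731 1.02 -1.728
endloop
endfacet
facet normal 0.287 0.066 -0.956
outer loop
vertex -1.418 1.787 -1.882
vertex -0.731 1.02 -1.728
vertex -1.701 0.797 -2.035
endloop
endfacet
facet normal -0.397 0.250 -0.883
outer loop
vertex -1.418 1.787 -1.882
vertex -1.701 0.797 -2.035
vertex -2.349 1.456 -1.557
endloop
endfacet
facet normal 0.275 0.828 0.488
outer loop
vertex -0.781 1.816 -1.059
vertex -1.781 2.086 -0.953
vertex -1.319 1.503 -0.225
endloop
endfacet
facet normal -0.800 0.581 0.147
outer loop
vertex -1.781 2.086 -0.953
vertex -2.349 1.456 -1.557
vertex -2.289 1.28 -0.532
endloop
endfacet
facet normal -0.745 -0.302 -0.594
outer loop
vertex -2.349 1.456 -1.557
vertex -1.701 0.797 -2.035
vertex -2.239 0.484 -1.201
endloop
endfacet
facet normal 0.363 -0.601 -0.712
outer loop
vertex -1.701 0.797 -2.035
vertex -0.731 1.02 -1.728
vertex -1.239 0.214 -1.307
endloop
endfacet
facet normal 0.994 0.097 -0.041
outer loop
vertex -0.731 1.02 -1.728
vertex -0.781 1.816 -1.059
vertex -0.671 0.844 -0.703
endloop
endfacet
facet normal -0.287 -0.066 0.956
outer loop
vertex -1.602 0.513 -0.378
vertex -1.319 1.503 -0.225
vertex -2.289 1.28 -0.532
endloop
endfacet
facet normal -0.677 -0.498 0.542
outer loop
vertex -1.602 0.513 -0.378
vertex -2.289 1.28 -0.532
vertex -2.239 0.484 -1.201
endloop
endfacet
facet normal -0.233 -0.949 0.214
outer loop
vertex -1.602 0.513 -0.378
vertex -2.239 0.484 -1.201
vertex -1.239 0.214 -1.307
endloop
endfacet
facet normal 0.431 -0.796 0.425
outer loop
vertex -1.602 0.513 -0.378
vertex -1.239 0.214 -1.307
vertex -0.671 0.844 -0.703
endloop
endfacet
facet normal 0.397 -0.250 0.883
outer loop
vertex -1.602 0.513 -0.378
vertex -0.671 0.844 -0.703
vertex -1.319 1.503 -0.225
endloop
endfacet
facet normal -0.363 0.601 0.712
outer loop
vertex -2.289 1.28 -0.532
vertex -1.319 1.503 -0.225
vertex -1.781 2.086 -0.953
endloop
endfacet
facet normal -0.994 -0.097 0.041
outer loop
vertex -2.239 0.484 -1.201
vertex -2.289 1.28 -0.532
vertex -2.349 1.456 -1.557
endloop
endfacet
facet normal -0.275 -0.828 -0.488
outer loop
vertex -1.239 0.214 -1.307
vertex -2.239 0.484 -1.201
vertex -1.701 0.797 -2.035
endloop
endfacet
facet normal 0.800 -0.581 -0.147
outer loop
vertex -0.671 0.844 -0.703
vertex -1.239 0.214 -1.307
vertex -0.731 1.02 -1.728
endloop
endfacet
facet normal 0.745 0.302 0.594
outer loop
vertex -1.319 1.503 -0.225
vertex -0.671 0.844 -0.703
vertex -0.781 1.816 -1.059
endloop
endfacet

endsolid


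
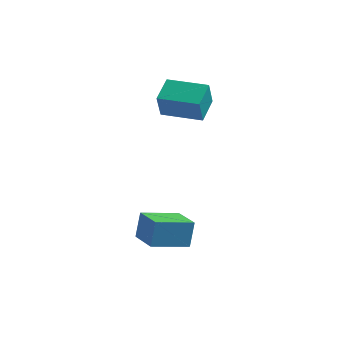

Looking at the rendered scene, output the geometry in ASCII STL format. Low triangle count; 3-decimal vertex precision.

solid 
facet normal -0.661 0.717 -0.223
outer loop
vertex 1.249 -0.839 -0.511
vertex 2.627 0.278 -1.002
vertex 1.176 -1.292 -1.749
endloop
endfacet
facet normal -0.749 -0.607 0.266
outer loop
vertex 2.213 -2.418 -1.398
vertex 1.249 -0.839 -0.511
vertex 1.176 -1.292 -1.749
endloop
endfacet
facet normal -0.661 0.717 -0.223
outer loop
vertex 1.176 -1.292 -1.749
vertex 2.627 0.278 -1.002
vertex 2.553 -0.175 -2.239
endloop
endfacet
facet normal -0.055 -0.343 -0.938
outer loop
vertex 2.553 -0.175 -2.239
vertex 2.213 -2.418 -1.398
vertex 1.176 -1.292 -1.749
endloop
endfacet
facet normal 0.056 0.343 0.938
outer loop
vertex 1.249 -0.839 -0.511
vertex 3.664 -0.848 -0.651
vertex 2.627 0.278 -1.002
endloop
endfacet
facet normal -0.748 -0.607 0.267
outer loop
vertex 2.287 -1.965 -0.161
vertex 1.249 -0.839 -0.511
vertex 2.213 -2.418 -1.398
endloop
endfacet
facet normal 0.056 0.343 0.938
outer loop
vertex 2.287 -1.965 -0.161
vertex 3.664 -0.848 -0.651
vertex 1.249 -0.839 -0.511
endloop
endfacet
facet normal 0.749 0.607 -0.267
outer loop
vertex 2.627 0.278 -1.002
vertex 3.664 -0.848 -0.651
vertex 2.553 -0.175 -2.239
endloop
endfacet
facet normal -0.056 -0.343 -0.938
outer loop
vertex 3.591 -1.301 -1.889
vertex 2.213 -2.418 -1.398
vertex 2.553 -0.175 -2.239
endloop
endfacet
facet normal 0.749 0.607 -0.266
outer loop
vertex 2.553 -0.175 -2.239
vertex 3.664 -0.848 -0.651
vertex 3.591 -1.301 -1.889
endloop
endfacet
facet normal 0.661 -0.717 0.223
outer loop
vertex 3.591 -1.301 -1.889
vertex 2.287 -1.965 -0.161
vertex 2.213 -2.418 -1.398
endloop
endfacet
facet normal 0.661 -0.717 0.223
outer loop
vertex 3.664 -0.848 -0.651
vertex 2.287 -1.965 -0.161
vertex 3.591 -1.301 -1.889
endloop
endfacet
facet normal -0.999 0.044 -0.006
outer loop
vertex 0.774 3.021 4.331
vertex 0.829 4.34 4.828
vertex 0.803 3.507 3.04
endloop
endfacet
facet normal -0.039 -0.935 -0.353
outer loop
vertex 2.771 3.42 3.052
vertex 0.774 3.021 4.331
vertex 0.803 3.507 3.04
endloop
endfacet
facet normal -0.999 0.044 -0.006
outer loop
vertex 0.803 3.507 3.04
vertex 0.829 4.34 4.828
vertex 0.858 4.825 3.537
endloop
endfacet
facet normal 0.021 0.352 -0.936
outer loop
vertex 0.858 4.825 3.537
vertex 2.771 3.42 3.052
vertex 0.803 3.507 3.04
endloop
endfacet
facet normal -0.021 -0.352 0.936
outer loop
vertex 0.774 3.021 4.331
vertex 2.797 4.253 4.84
vertex 0.829 4.34 4.828
endloop
endfacet
facet normal -0.039 -0.935 -0.352
outer loop
vertex 2.742 2.935 4.343
vertex 0.774 3.021 4.331
vertex 2.771 3.42 3.052
endloop
endfacet
facet normal -0.021 -0.352 0.936
outer loop
vertex 2.742 2.935 4.343
vertex 2.797 4.253 4.84
vertex 0.774 3.021 4.331
endloop
endfacet
facet normal 0.039 0.935 0.352
outer loop
vertex 0.829 4.34 4.828
vertex 2.797 4.253 4.84
vertex 0.858 4.825 3.537
endloop
endfacet
facet normal 0.021 0.352 -0.936
outer loop
vertex 2.826 4.739 3.549
vertex 2.771 3.42 3.052
vertex 0.858 4.825 3.537
endloop
endfacet
facet normal 0.039 0.935 0.353
outer loop
vertex 0.858 4.825 3.537
vertex 2.797 4.253 4.84
vertex 2.826 4.739 3.549
endloop
endfacet
facet normal 0.999 -0.044 0.006
outer loop
vertex 2.826 4.739 3.549
vertex 2.742 2.935 4.343
vertex 2.771 3.42 3.052
endloop
endfacet
facet normal 0.999 -0.044 0.006
outer loop
vertex 2.797 4.253 4.84
vertex 2.742 2.935 4.343
vertex 2.826 4.739 3.549
endloop
endfacet

endsolid


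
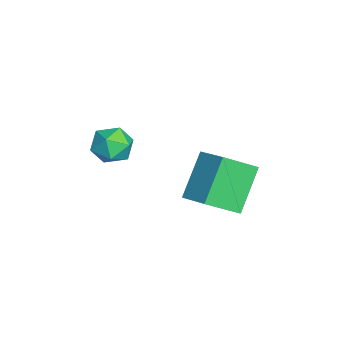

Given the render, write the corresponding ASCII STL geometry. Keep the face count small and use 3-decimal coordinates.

solid 
facet normal -0.592 0.325 0.737
outer loop
vertex -1.925 2.214 1.117
vertex -2.383 3.573 0.15
vertex -3.074 1.419 0.545
endloop
endfacet
facet normal 0.265 -0.785 0.559
outer loop
vertex -1.777 0.707 -1.07
vertex -1.925 2.214 1.117
vertex -3.074 1.419 0.545
endloop
endfacet
facet normal -0.593 0.325 0.737
outer loop
vertex -3.074 1.419 0.545
vertex -2.383 3.573 0.15
vertex -3.532 2.778 -0.423
endloop
endfacet
facet normal -0.761 -0.526 -0.379
outer loop
vertex -3.532 2.778 -0.423
vertex -1.777 0.707 -1.07
vertex -3.074 1.419 0.545
endloop
endfacet
facet normal 0.761 0.526 0.379
outer loop
vertex -1.925 2.214 1.117
vertex -1.086 2.861 -1.465
vertex -2.383 3.573 0.15
endloop
endfacet
facet normal 0.265 -0.786 0.559
outer loop
vertex -0.628 1.502 -0.497
vertex -1.925 2.214 1.117
vertex -1.777 0.707 -1.07
endloop
endfacet
facet normal 0.761 0.527 0.379
outer loop
vertex -0.628 1.502 -0.497
vertex -1.086 2.861 -1.465
vertex -1.925 2.214 1.117
endloop
endfacet
facet normal -0.265 0.786 -0.559
outer loop
vertex -2.383 3.573 0.15
vertex -1.086 2.861 -1.465
vertex -3.532 2.778 -0.423
endloop
endfacet
facet normal -0.761 -0.526 -0.379
outer loop
vertex -2.235 2.066 -2.037
vertex -1.777 0.707 -1.07
vertex -3.532 2.778 -0.423
endloop
endfacet
facet normal -0.265 0.785 -0.559
outer loop
vertex -3.532 2.778 -0.423
vertex -1.086 2.861 -1.465
vertex -2.235 2.066 -2.037
endloop
endfacet
facet normal 0.592 -0.325 -0.737
outer loop
vertex -2.235 2.066 -2.037
vertex -0.628 1.502 -0.497
vertex -1.777 0.707 -1.07
endloop
endfacet
facet normal 0.592 -0.325 -0.737
outer loop
vertex -1.086 2.861 -1.465
vertex -0.628 1.502 -0.497
vertex -2.235 2.066 -2.037
endloop
endfacet
facet normal -0.724 0.539 0.430
outer loop
vertex -1.17 -1.07 2.729
vertex -1.651 -1.813 2.851
vertex -1.077 -1.544 3.481
endloop
endfacet
facet normal -0.086 0.838 0.539
outer loop
vertex -1.17 -1.07 2.729
vertex -1.077 -1.544 3.481
vertex -0.356 -1.208 3.073
endloop
endfacet
facet normal 0.206 0.974 -0.098
outer loop
vertex -1.17 -1.07 2.729
vertex -0.356 -1.208 3.073
vertex -0.486 -1.269 2.19
endloop
endfacet
facet normal -0.253 0.759 -0.601
outer loop
vertex -1.17 -1.07 2.729
vertex -0.486 -1.269 2.19
vertex -1.286 -1.643 2.054
endloop
endfacet
facet normal -0.827 0.490 -0.274
outer loop
vertex -1.17 -1.07 2.729
vertex -1.286 -1.643 2.054
vertex -1.651 -1.813 2.851
endloop
endfacet
facet normal 0.327 0.360 0.874
outer loop
vertex -0.356 -1.208 3.073
vertex -1.077 -1.544 3.481
vertex -0.334 -2.037 3.406
endloop
endfacet
facet normal -0.707 -0.123 0.697
outer loop
vertex -1.077 -1.544 3.481
vertex -1.651 -1.813 2.851
vertex -1.134 -2.411 3.27
endloop
endfacet
facet normal -0.874 -0.201 -0.443
outer loop
vertex -1.651 -1.813 2.851
vertex -1.286 -1.643 2.054
vertex -1.264 -2.472 2.387
endloop
endfacet
facet normal 0.056 0.233 -0.971
outer loop
vertex -1.286 -1.643 2.054
vertex -0.486 -1.269 2.19
vertex -0.543 -2.136 1.979
endloop
endfacet
facet normal 0.799 0.580 -0.158
outer loop
vertex -0.486 -1.269 2.19
vertex -0.356 -1.208 3.073
vertex 0.031 -1.867 2.609
endloop
endfacet
facet normal 0.253 -0.759 0.601
outer loop
vertex -0.45 -2.61 2.731
vertex -0.334 -2.037 3.406
vertex -1.134 -2.411 3.27
endloop
endfacet
facet normal -0.206 -0.974 0.098
outer loop
vertex -0.45 -2.61 2.731
vertex -1.134 -2.411 3.27
vertex -1.264 -2.472 2.387
endloop
endfacet
facet normal 0.086 -0.838 -0.539
outer loop
vertex -0.45 -2.61 2.731
vertex -1.264 -2.472 2.387
vertex -0.543 -2.136 1.979
endloop
endfacet
facet normal 0.724 -0.539 -0.430
outer loop
vertex -0.45 -2.61 2.731
vertex -0.543 -2.136 1.979
vertex 0.031 -1.867 2.609
endloop
endfacet
facet normal 0.827 -0.490 0.274
outer loop
vertex -0.45 -2.61 2.731
vertex 0.031 -1.867 2.609
vertex -0.334 -2.037 3.406
endloop
endfacet
facet normal -0.056 -0.233 0.971
outer loop
vertex -1.134 -2.411 3.27
vertex -0.334 -2.037 3.406
vertex -1.077 -1.544 3.481
endloop
endfacet
facet normal -0.799 -0.580 0.158
outer loop
vertex -1.264 -2.472 2.387
vertex -1.134 -2.411 3.27
vertex -1.651 -1.813 2.851
endloop
endfacet
facet normal -0.327 -0.360 -0.874
outer loop
vertex -0.543 -2.136 1.979
vertex -1.264 -2.472 2.387
vertex -1.286 -1.643 2.054
endloop
endfacet
facet normal 0.707 0.123 -0.697
outer loop
vertex 0.031 -1.867 2.609
vertex -0.543 -2.136 1.979
vertex -0.486 -1.269 2.19
endloop
endfacet
facet normal 0.874 0.201 0.443
outer loop
vertex -0.334 -2.037 3.406
vertex 0.031 -1.867 2.609
vertex -0.356 -1.208 3.073
endloop
endfacet

endsolid


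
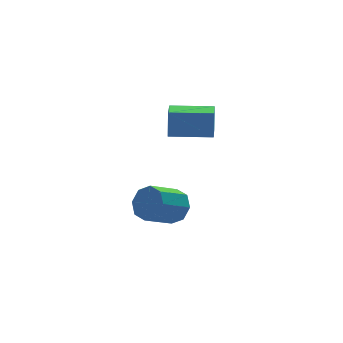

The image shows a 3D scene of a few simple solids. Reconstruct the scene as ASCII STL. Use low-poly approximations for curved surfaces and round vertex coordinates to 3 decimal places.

solid 
facet normal -0.888 0.459 0.003
outer loop
vertex 0.384 0.97 3.587
vertex 0.99 2.144 3.359
vertex 0.269 0.758 2.187
endloop
endfacet
facet normal -0.452 -0.876 0.170
outer loop
vertex 2.09 -0.184 2.181
vertex 0.384 0.97 3.587
vertex 0.269 0.758 2.187
endloop
endfacet
facet normal -0.888 0.459 0.003
outer loop
vertex 0.269 0.758 2.187
vertex 0.99 2.144 3.359
vertex 0.875 1.931 1.959
endloop
endfacet
facet normal -0.081 -0.150 -0.985
outer loop
vertex 0.875 1.931 1.959
vertex 2.09 -0.184 2.181
vertex 0.269 0.758 2.187
endloop
endfacet
facet normal 0.081 0.150 0.985
outer loop
vertex 0.384 0.97 3.587
vertex 2.811 1.202 3.353
vertex 0.99 2.144 3.359
endloop
endfacet
facet normal -0.452 -0.876 0.170
outer loop
vertex 2.205 0.029 3.581
vertex 0.384 0.97 3.587
vertex 2.09 -0.184 2.181
endloop
endfacet
facet normal 0.081 0.150 0.985
outer loop
vertex 2.205 0.029 3.581
vertex 2.811 1.202 3.353
vertex 0.384 0.97 3.587
endloop
endfacet
facet normal 0.452 0.875 -0.170
outer loop
vertex 0.99 2.144 3.359
vertex 2.811 1.202 3.353
vertex 0.875 1.931 1.959
endloop
endfacet
facet normal -0.081 -0.150 -0.985
outer loop
vertex 2.696 0.99 1.953
vertex 2.09 -0.184 2.181
vertex 0.875 1.931 1.959
endloop
endfacet
facet normal 0.452 0.876 -0.170
outer loop
vertex 0.875 1.931 1.959
vertex 2.811 1.202 3.353
vertex 2.696 0.99 1.953
endloop
endfacet
facet normal 0.888 -0.459 -0.003
outer loop
vertex 2.696 0.99 1.953
vertex 2.205 0.029 3.581
vertex 2.09 -0.184 2.181
endloop
endfacet
facet normal 0.888 -0.460 -0.003
outer loop
vertex 2.811 1.202 3.353
vertex 2.205 0.029 3.581
vertex 2.696 0.99 1.953
endloop
endfacet
facet normal 0.858 0.222 -0.464
outer loop
vertex 1.456 2.335 -2.381
vertex 1.118 1.898 -3.215
vertex 1.083 2.823 -2.837
endloop
endfacet
facet normal 0.164 0.737 0.655
outer loop
vertex 1.456 2.335 -2.381
vertex 1.083 2.823 -2.837
vertex -0.08 1.938 -1.551
endloop
endfacet
facet normal 0.165 0.737 0.656
outer loop
vertex -0.08 1.938 -1.551
vertex 1.083 2.823 -2.837
vertex -0.452 2.427 -2.007
endloop
endfacet
facet normal -0.858 -0.221 0.463
outer loop
vertex -0.08 1.938 -1.551
vertex -0.452 2.427 -2.007
vertex -0.418 1.502 -2.385
endloop
endfacet
facet normal 0.858 0.222 -0.463
outer loop
vertex 1.083 2.823 -2.837
vertex 1.118 1.898 -3.215
vertex 0.731 2.77 -3.515
endloop
endfacet
facet normal -0.228 0.973 0.042
outer loop
vertex 1.083 2.823 -2.837
vertex 0.731 2.77 -3.515
vertex -0.452 2.427 -2.007
endloop
endfacet
facet normal -0.228 0.973 0.043
outer loop
vertex -0.452 2.427 -2.007
vertex 0.731 2.77 -3.515
vertex -0.805 2.374 -2.685
endloop
endfacet
facet normal -0.858 -0.221 0.464
outer loop
vertex -0.452 2.427 -2.007
vertex -0.805 2.374 -2.685
vertex -0.418 1.502 -2.385
endloop
endfacet
facet normal 0.858 0.221 -0.464
outer loop
vertex 0.731 2.77 -3.515
vertex 1.118 1.898 -3.215
vertex 0.605 2.206 -4.016
endloop
endfacet
facet normal -0.487 0.638 -0.596
outer loop
vertex 0.731 2.77 -3.515
vertex 0.605 2.206 -4.016
vertex -0.805 2.374 -2.685
endloop
endfacet
facet normal -0.487 0.639 -0.596
outer loop
vertex -0.805 2.374 -2.685
vertex 0.605 2.206 -4.016
vertex -0.93 1.81 -3.187
endloop
endfacet
facet normal -0.858 -0.222 0.463
outer loop
vertex -0.805 2.374 -2.685
vertex -0.93 1.81 -3.187
vertex -0.418 1.502 -2.385
endloop
endfacet
facet normal 0.858 0.222 -0.464
outer loop
vertex 0.605 2.206 -4.016
vertex 1.118 1.898 -3.215
vertex 0.78 1.462 -4.049
endloop
endfacet
facet normal -0.460 -0.069 -0.885
outer loop
vertex 0.605 2.206 -4.016
vertex 0.78 1.462 -4.049
vertex -0.93 1.81 -3.187
endloop
endfacet
facet normal -0.460 -0.069 -0.885
outer loop
vertex -0.93 1.81 -3.187
vertex 0.78 1.462 -4.049
vertex -0.756 1.065 -3.219
endloop
endfacet
facet normal -0.858 -0.220 0.463
outer loop
vertex -0.93 1.81 -3.187
vertex -0.756 1.065 -3.219
vertex -0.418 1.502 -2.385
endloop
endfacet
facet normal 0.858 0.221 -0.463
outer loop
vertex 0.78 1.462 -4.049
vertex 1.118 1.898 -3.215
vertex 1.152 0.973 -3.593
endloop
endfacet
facet normal -0.164 -0.737 -0.656
outer loop
vertex 0.78 1.462 -4.049
vertex 1.152 0.973 -3.593
vertex -0.756 1.065 -3.219
endloop
endfacet
facet normal -0.164 -0.738 -0.655
outer loop
vertex -0.756 1.065 -3.219
vertex 1.152 0.973 -3.593
vertex -0.383 0.577 -2.763
endloop
endfacet
facet normal -0.858 -0.222 0.464
outer loop
vertex -0.756 1.065 -3.219
vertex -0.383 0.577 -2.763
vertex -0.418 1.502 -2.385
endloop
endfacet
facet normal 0.858 0.221 -0.464
outer loop
vertex 1.152 0.973 -3.593
vertex 1.118 1.898 -3.215
vertex 1.505 1.026 -2.915
endloop
endfacet
facet normal 0.228 -0.973 -0.043
outer loop
vertex 1.152 0.973 -3.593
vertex 1.505 1.026 -2.915
vertex -0.383 0.577 -2.763
endloop
endfacet
facet normal 0.228 -0.973 -0.042
outer loop
vertex -0.383 0.577 -2.763
vertex 1.505 1.026 -2.915
vertex -0.031 0.63 -2.085
endloop
endfacet
facet normal -0.858 -0.222 0.463
outer loop
vertex -0.383 0.577 -2.763
vertex -0.031 0.63 -2.085
vertex -0.418 1.502 -2.385
endloop
endfacet
facet normal 0.858 0.222 -0.463
outer loop
vertex 1.505 1.026 -2.915
vertex 1.118 1.898 -3.215
vertex 1.63 1.59 -2.413
endloop
endfacet
facet normal 0.487 -0.638 0.596
outer loop
vertex 1.505 1.026 -2.915
vertex 1.63 1.59 -2.413
vertex -0.031 0.63 -2.085
endloop
endfacet
facet normal 0.487 -0.638 0.596
outer loop
vertex -0.031 0.63 -2.085
vertex 1.63 1.59 -2.413
vertex 0.095 1.194 -1.584
endloop
endfacet
facet normal -0.858 -0.221 0.464
outer loop
vertex -0.031 0.63 -2.085
vertex 0.095 1.194 -1.584
vertex -0.418 1.502 -2.385
endloop
endfacet
facet normal 0.858 0.220 -0.463
outer loop
vertex 1.63 1.59 -2.413
vertex 1.118 1.898 -3.215
vertex 1.456 2.335 -2.381
endloop
endfacet
facet normal 0.460 0.069 0.885
outer loop
vertex 1.63 1.59 -2.413
vertex 1.456 2.335 -2.381
vertex 0.095 1.194 -1.584
endloop
endfacet
facet normal 0.460 0.069 0.885
outer loop
vertex 0.095 1.194 -1.584
vertex 1.456 2.335 -2.381
vertex -0.08 1.938 -1.551
endloop
endfacet
facet normal -0.858 -0.222 0.464
outer loop
vertex 0.095 1.194 -1.584
vertex -0.08 1.938 -1.551
vertex -0.418 1.502 -2.385
endloop
endfacet

endsolid


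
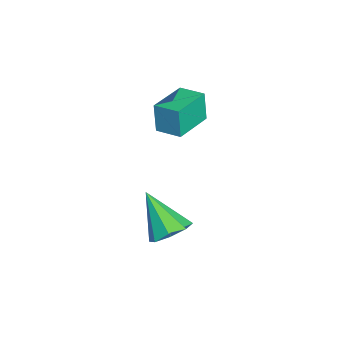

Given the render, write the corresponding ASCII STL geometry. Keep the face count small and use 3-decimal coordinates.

solid 
facet normal 0.446 0.484 -0.753
outer loop
vertex 4.284 -0.589 -2.483
vertex 3.99 -1.03 -2.941
vertex 3.807 -0.417 -2.655
endloop
endfacet
facet normal -0.090 0.568 0.818
outer loop
vertex 4.284 -0.589 -2.483
vertex 3.807 -0.417 -2.655
vertex 3.29 -1.79 -1.759
endloop
endfacet
facet normal 0.447 0.484 -0.752
outer loop
vertex 3.807 -0.417 -2.655
vertex 3.99 -1.03 -2.941
vertex 3.437 -0.604 -2.995
endloop
endfacet
facet normal -0.697 0.557 0.452
outer loop
vertex 3.807 -0.417 -2.655
vertex 3.437 -0.604 -2.995
vertex 3.29 -1.79 -1.759
endloop
endfacet
facet normal 0.447 0.484 -0.752
outer loop
vertex 3.437 -0.604 -2.995
vertex 3.99 -1.03 -2.941
vertex 3.391 -1.04 -3.303
endloop
endfacet
facet normal -0.994 0.112 -0.010
outer loop
vertex 3.437 -0.604 -2.995
vertex 3.391 -1.04 -3.303
vertex 3.29 -1.79 -1.759
endloop
endfacet
facet normal 0.446 0.485 -0.752
outer loop
vertex 3.391 -1.04 -3.303
vertex 3.99 -1.03 -2.941
vertex 3.696 -1.47 -3.399
endloop
endfacet
facet normal -0.809 -0.507 -0.299
outer loop
vertex 3.391 -1.04 -3.303
vertex 3.696 -1.47 -3.399
vertex 3.29 -1.79 -1.759
endloop
endfacet
facet normal 0.447 0.484 -0.752
outer loop
vertex 3.696 -1.47 -3.399
vertex 3.99 -1.03 -2.941
vertex 4.173 -1.642 -3.226
endloop
endfacet
facet normal -0.249 -0.937 -0.245
outer loop
vertex 3.696 -1.47 -3.399
vertex 4.173 -1.642 -3.226
vertex 3.29 -1.79 -1.759
endloop
endfacet
facet normal 0.445 0.484 -0.753
outer loop
vertex 4.173 -1.642 -3.226
vertex 3.99 -1.03 -2.941
vertex 4.543 -1.455 -2.887
endloop
endfacet
facet normal 0.357 -0.926 0.121
outer loop
vertex 4.173 -1.642 -3.226
vertex 4.543 -1.455 -2.887
vertex 3.29 -1.79 -1.759
endloop
endfacet
facet normal 0.446 0.485 -0.753
outer loop
vertex 4.543 -1.455 -2.887
vertex 3.99 -1.03 -2.941
vertex 4.589 -1.019 -2.579
endloop
endfacet
facet normal 0.654 -0.481 0.584
outer loop
vertex 4.543 -1.455 -2.887
vertex 4.589 -1.019 -2.579
vertex 3.29 -1.79 -1.759
endloop
endfacet
facet normal 0.446 0.484 -0.753
outer loop
vertex 4.589 -1.019 -2.579
vertex 3.99 -1.03 -2.941
vertex 4.284 -0.589 -2.483
endloop
endfacet
facet normal 0.469 0.138 0.872
outer loop
vertex 4.589 -1.019 -2.579
vertex 4.284 -0.589 -2.483
vertex 3.29 -1.79 -1.759
endloop
endfacet
facet normal -0.505 -0.855 -0.118
outer loop
vertex 0.9 -1.703 0.174
vertex -0.281 -0.993 0.085
vertex 1.021 -1.631 -0.867
endloop
endfacet
facet normal 0.855 -0.514 0.064
outer loop
vertex 1.461 -0.887 -0.765
vertex 0.9 -1.703 0.174
vertex 1.021 -1.631 -0.867
endloop
endfacet
facet normal -0.505 -0.855 -0.118
outer loop
vertex 1.021 -1.631 -0.867
vertex -0.281 -0.993 0.085
vertex -0.159 -0.921 -0.956
endloop
endfacet
facet normal 0.115 0.068 -0.991
outer loop
vertex -0.159 -0.921 -0.956
vertex 1.461 -0.887 -0.765
vertex 1.021 -1.631 -0.867
endloop
endfacet
facet normal -0.115 -0.068 0.991
outer loop
vertex 0.9 -1.703 0.174
vertex 0.159 -0.249 0.187
vertex -0.281 -0.993 0.085
endloop
endfacet
facet normal 0.856 -0.514 0.065
outer loop
vertex 1.339 -0.959 0.276
vertex 0.9 -1.703 0.174
vertex 1.461 -0.887 -0.765
endloop
endfacet
facet normal -0.115 -0.068 0.991
outer loop
vertex 1.339 -0.959 0.276
vertex 0.159 -0.249 0.187
vertex 0.9 -1.703 0.174
endloop
endfacet
facet normal -0.855 0.515 -0.065
outer loop
vertex -0.281 -0.993 0.085
vertex 0.159 -0.249 0.187
vertex -0.159 -0.921 -0.956
endloop
endfacet
facet normal 0.115 0.068 -0.991
outer loop
vertex 0.28 -0.177 -0.854
vertex 1.461 -0.887 -0.765
vertex -0.159 -0.921 -0.956
endloop
endfacet
facet normal -0.856 0.514 -0.064
outer loop
vertex -0.159 -0.921 -0.956
vertex 0.159 -0.249 0.187
vertex 0.28 -0.177 -0.854
endloop
endfacet
facet normal 0.505 0.855 0.118
outer loop
vertex 0.28 -0.177 -0.854
vertex 1.339 -0.959 0.276
vertex 1.461 -0.887 -0.765
endloop
endfacet
facet normal 0.505 0.855 0.118
outer loop
vertex 0.159 -0.249 0.187
vertex 1.339 -0.959 0.276
vertex 0.28 -0.177 -0.854
endloop
endfacet

endsolid


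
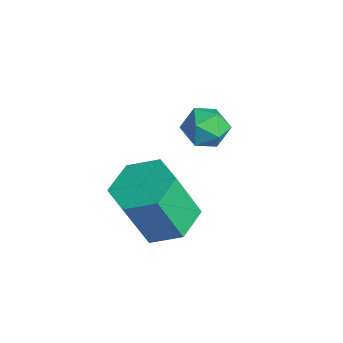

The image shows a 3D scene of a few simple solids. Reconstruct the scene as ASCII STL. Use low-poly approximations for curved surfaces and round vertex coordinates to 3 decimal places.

solid 
facet normal 0.002 -0.162 0.987
outer loop
vertex -1.855 2.255 3.165
vertex -2.491 1.795 3.091
vertex -1.769 1.482 3.038
endloop
endfacet
facet normal 0.664 -0.049 0.746
outer loop
vertex -1.855 2.255 3.165
vertex -1.769 1.482 3.038
vertex -1.307 1.996 2.66
endloop
endfacet
facet normal 0.679 0.593 0.433
outer loop
vertex -1.855 2.255 3.165
vertex -1.307 1.996 2.66
vertex -1.743 2.628 2.479
endloop
endfacet
facet normal 0.027 0.876 0.481
outer loop
vertex -1.855 2.255 3.165
vertex -1.743 2.628 2.479
vertex -2.475 2.504 2.746
endloop
endfacet
facet normal -0.392 0.410 0.824
outer loop
vertex -1.855 2.255 3.165
vertex -2.475 2.504 2.746
vertex -2.491 1.795 3.091
endloop
endfacet
facet normal 0.804 -0.541 0.248
outer loop
vertex -1.307 1.996 2.66
vertex -1.769 1.482 3.038
vertex -1.605 1.376 2.274
endloop
endfacet
facet normal -0.266 -0.722 0.638
outer loop
vertex -1.769 1.482 3.038
vertex -2.491 1.795 3.091
vertex -2.337 1.252 2.541
endloop
endfacet
facet normal -0.905 0.202 0.374
outer loop
vertex -2.491 1.795 3.091
vertex -2.475 2.504 2.746
vertex -2.773 1.884 2.36
endloop
endfacet
facet normal -0.228 0.956 -0.182
outer loop
vertex -2.475 2.504 2.746
vertex -1.743 2.628 2.479
vertex -2.311 2.398 1.982
endloop
endfacet
facet normal 0.828 0.497 -0.259
outer loop
vertex -1.743 2.628 2.479
vertex -1.307 1.996 2.66
vertex -1.589 2.085 1.929
endloop
endfacet
facet normal -0.027 -0.876 -0.481
outer loop
vertex -2.225 1.625 1.855
vertex -1.605 1.376 2.274
vertex -2.337 1.252 2.541
endloop
endfacet
facet normal -0.679 -0.593 -0.433
outer loop
vertex -2.225 1.625 1.855
vertex -2.337 1.252 2.541
vertex -2.773 1.884 2.36
endloop
endfacet
facet normal -0.664 0.049 -0.746
outer loop
vertex -2.225 1.625 1.855
vertex -2.773 1.884 2.36
vertex -2.311 2.398 1.982
endloop
endfacet
facet normal -0.002 0.162 -0.987
outer loop
vertex -2.225 1.625 1.855
vertex -2.311 2.398 1.982
vertex -1.589 2.085 1.929
endloop
endfacet
facet normal 0.392 -0.410 -0.824
outer loop
vertex -2.225 1.625 1.855
vertex -1.589 2.085 1.929
vertex -1.605 1.376 2.274
endloop
endfacet
facet normal 0.228 -0.956 0.182
outer loop
vertex -2.337 1.252 2.541
vertex -1.605 1.376 2.274
vertex -1.769 1.482 3.038
endloop
endfacet
facet normal -0.828 -0.497 0.259
outer loop
vertex -2.773 1.884 2.36
vertex -2.337 1.252 2.541
vertex -2.491 1.795 3.091
endloop
endfacet
facet normal -0.804 0.541 -0.248
outer loop
vertex -2.311 2.398 1.982
vertex -2.773 1.884 2.36
vertex -2.475 2.504 2.746
endloop
endfacet
facet normal 0.266 0.722 -0.638
outer loop
vertex -1.589 2.085 1.929
vertex -2.311 2.398 1.982
vertex -1.743 2.628 2.479
endloop
endfacet
facet normal 0.905 -0.202 -0.374
outer loop
vertex -1.605 1.376 2.274
vertex -1.589 2.085 1.929
vertex -1.307 1.996 2.66
endloop
endfacet
facet normal 0.082 0.371 -0.925
outer loop
vertex 1.053 0.26 2.174
vertex 0.577 -0.541 1.81
vertex 0.057 0.266 2.088
endloop
endfacet
facet normal -0.026 0.929 0.370
outer loop
vertex 1.053 0.26 2.174
vertex 0.057 0.266 2.088
vertex 0.898 -0.438 3.913
endloop
endfacet
facet normal -0.025 0.929 0.370
outer loop
vertex 0.898 -0.438 3.913
vertex 0.057 0.266 2.088
vertex -0.098 -0.431 3.827
endloop
endfacet
facet normal -0.082 -0.370 0.925
outer loop
vertex 0.898 -0.438 3.913
vertex -0.098 -0.431 3.827
vertex 0.423 -1.239 3.55
endloop
endfacet
facet normal 0.081 0.371 -0.925
outer loop
vertex 0.057 0.266 2.088
vertex 0.577 -0.541 1.81
vertex -0.419 -0.535 1.725
endloop
endfacet
facet normal -0.876 0.470 0.110
outer loop
vertex 0.057 0.266 2.088
vertex -0.419 -0.535 1.725
vertex -0.098 -0.431 3.827
endloop
endfacet
facet normal -0.876 0.470 0.110
outer loop
vertex -0.098 -0.431 3.827
vertex -0.419 -0.535 1.725
vertex -0.574 -1.232 3.464
endloop
endfacet
facet normal -0.082 -0.370 0.925
outer loop
vertex -0.098 -0.431 3.827
vertex -0.574 -1.232 3.464
vertex 0.423 -1.239 3.55
endloop
endfacet
facet normal 0.081 0.371 -0.925
outer loop
vertex -0.419 -0.535 1.725
vertex 0.577 -0.541 1.81
vertex 0.102 -1.342 1.447
endloop
endfacet
facet normal -0.850 -0.459 -0.260
outer loop
vertex -0.419 -0.535 1.725
vertex 0.102 -1.342 1.447
vertex -0.574 -1.232 3.464
endloop
endfacet
facet normal -0.850 -0.459 -0.260
outer loop
vertex -0.574 -1.232 3.464
vertex 0.102 -1.342 1.447
vertex -0.053 -2.04 3.186
endloop
endfacet
facet normal -0.082 -0.371 0.925
outer loop
vertex -0.574 -1.232 3.464
vertex -0.053 -2.04 3.186
vertex 0.423 -1.239 3.55
endloop
endfacet
facet normal 0.082 0.370 -0.925
outer loop
vertex 0.102 -1.342 1.447
vertex 0.577 -0.541 1.81
vertex 1.098 -1.349 1.533
endloop
endfacet
facet normal 0.025 -0.929 -0.370
outer loop
vertex 0.102 -1.342 1.447
vertex 1.098 -1.349 1.533
vertex -0.053 -2.04 3.186
endloop
endfacet
facet normal 0.026 -0.929 -0.370
outer loop
vertex -0.053 -2.04 3.186
vertex 1.098 -1.349 1.533
vertex 0.943 -2.046 3.272
endloop
endfacet
facet normal -0.082 -0.371 0.925
outer loop
vertex -0.053 -2.04 3.186
vertex 0.943 -2.046 3.272
vertex 0.423 -1.239 3.55
endloop
endfacet
facet normal 0.082 0.370 -0.925
outer loop
vertex 1.098 -1.349 1.533
vertex 0.577 -0.541 1.81
vertex 1.574 -0.548 1.896
endloop
endfacet
facet normal 0.876 -0.470 -0.110
outer loop
vertex 1.098 -1.349 1.533
vertex 1.574 -0.548 1.896
vertex 0.943 -2.046 3.272
endloop
endfacet
facet normal 0.876 -0.470 -0.110
outer loop
vertex 0.943 -2.046 3.272
vertex 1.574 -0.548 1.896
vertex 1.419 -1.245 3.635
endloop
endfacet
facet normal -0.081 -0.371 0.925
outer loop
vertex 0.943 -2.046 3.272
vertex 1.419 -1.245 3.635
vertex 0.423 -1.239 3.55
endloop
endfacet
facet normal 0.082 0.371 -0.925
outer loop
vertex 1.574 -0.548 1.896
vertex 0.577 -0.541 1.81
vertex 1.053 0.26 2.174
endloop
endfacet
facet normal 0.850 0.459 0.260
outer loop
vertex 1.574 -0.548 1.896
vertex 1.053 0.26 2.174
vertex 1.419 -1.245 3.635
endloop
endfacet
facet normal 0.850 0.459 0.260
outer loop
vertex 1.419 -1.245 3.635
vertex 1.053 0.26 2.174
vertex 0.898 -0.438 3.913
endloop
endfacet
facet normal -0.081 -0.371 0.925
outer loop
vertex 1.419 -1.245 3.635
vertex 0.898 -0.438 3.913
vertex 0.423 -1.239 3.55
endloop
endfacet

endsolid


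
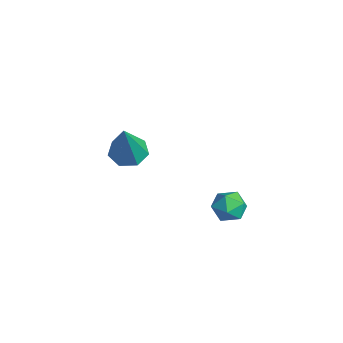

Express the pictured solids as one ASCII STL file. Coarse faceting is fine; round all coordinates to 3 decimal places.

solid 
facet normal -0.381 0.244 -0.892
outer loop
vertex -0.177 0.441 -0.464
vertex -0.87 0.399 -0.179
vertex -0.413 0.993 -0.212
endloop
endfacet
facet normal 0.927 0.370 0.057
outer loop
vertex -0.177 0.441 -0.464
vertex -0.413 0.993 -0.212
vertex -0.09 -0.099 1.639
endloop
endfacet
facet normal -0.382 0.244 -0.891
outer loop
vertex -0.413 0.993 -0.212
vertex -0.87 0.399 -0.179
vertex -0.993 1.097 0.065
endloop
endfacet
facet normal 0.354 0.831 0.429
outer loop
vertex -0.413 0.993 -0.212
vertex -0.993 1.097 0.065
vertex -0.09 -0.099 1.639
endloop
endfacet
facet normal -0.382 0.244 -0.891
outer loop
vertex -0.993 1.097 0.065
vertex -0.87 0.399 -0.179
vertex -1.48 0.676 0.158
endloop
endfacet
facet normal -0.394 0.608 0.689
outer loop
vertex -0.993 1.097 0.065
vertex -1.48 0.676 0.158
vertex -0.09 -0.099 1.639
endloop
endfacet
facet normal -0.382 0.244 -0.891
outer loop
vertex -1.48 0.676 0.158
vertex -0.87 0.399 -0.179
vertex -1.507 0.046 -0.003
endloop
endfacet
facet normal -0.756 -0.131 0.641
outer loop
vertex -1.48 0.676 0.158
vertex -1.507 0.046 -0.003
vertex -0.09 -0.099 1.639
endloop
endfacet
facet normal -0.381 0.244 -0.892
outer loop
vertex -1.507 0.046 -0.003
vertex -0.87 0.399 -0.179
vertex -1.055 -0.319 -0.296
endloop
endfacet
facet normal -0.459 -0.828 0.323
outer loop
vertex -1.507 0.046 -0.003
vertex -1.055 -0.319 -0.296
vertex -0.09 -0.099 1.639
endloop
endfacet
facet normal -0.383 0.244 -0.891
outer loop
vertex -1.055 -0.319 -0.296
vertex -0.87 0.399 -0.179
vertex -0.463 -0.143 -0.502
endloop
endfacet
facet normal 0.276 -0.961 -0.028
outer loop
vertex -1.055 -0.319 -0.296
vertex -0.463 -0.143 -0.502
vertex -0.09 -0.099 1.639
endloop
endfacet
facet normal -0.381 0.245 -0.891
outer loop
vertex -0.463 -0.143 -0.502
vertex -0.87 0.399 -0.179
vertex -0.177 0.441 -0.464
endloop
endfacet
facet normal 0.892 -0.427 -0.147
outer loop
vertex -0.463 -0.143 -0.502
vertex -0.177 0.441 -0.464
vertex -0.09 -0.099 1.639
endloop
endfacet
facet normal 0.182 0.892 0.414
outer loop
vertex 3.799 2.738 -0.506
vertex 3.467 2.538 0.07
vertex 4.15 2.428 0.007
endloop
endfacet
facet normal 0.698 0.714 -0.046
outer loop
vertex 3.799 2.738 -0.506
vertex 4.15 2.428 0.007
vertex 4.279 2.259 -0.654
endloop
endfacet
facet normal 0.397 0.610 -0.686
outer loop
vertex 3.799 2.738 -0.506
vertex 4.279 2.259 -0.654
vertex 3.677 2.264 -0.998
endloop
endfacet
facet normal -0.305 0.723 -0.620
outer loop
vertex 3.799 2.738 -0.506
vertex 3.677 2.264 -0.998
vertex 3.175 2.436 -0.551
endloop
endfacet
facet normal -0.438 0.897 0.059
outer loop
vertex 3.799 2.738 -0.506
vertex 3.175 2.436 -0.551
vertex 3.467 2.538 0.07
endloop
endfacet
facet normal 0.981 0.096 0.167
outer loop
vertex 4.279 2.259 -0.654
vertex 4.15 2.428 0.007
vertex 4.245 1.764 -0.169
endloop
endfacet
facet normal 0.146 0.382 0.913
outer loop
vertex 4.15 2.428 0.007
vertex 3.467 2.538 0.07
vertex 3.743 1.936 0.278
endloop
endfacet
facet normal -0.856 0.390 0.338
outer loop
vertex 3.467 2.538 0.07
vertex 3.175 2.436 -0.551
vertex 3.141 1.941 -0.066
endloop
endfacet
facet normal -0.640 0.110 -0.761
outer loop
vertex 3.175 2.436 -0.551
vertex 3.677 2.264 -0.998
vertex 3.27 1.772 -0.727
endloop
endfacet
facet normal 0.494 -0.073 -0.866
outer loop
vertex 3.677 2.264 -0.998
vertex 4.279 2.259 -0.654
vertex 3.953 1.662 -0.79
endloop
endfacet
facet normal 0.305 -0.723 0.620
outer loop
vertex 3.621 1.462 -0.214
vertex 4.245 1.764 -0.169
vertex 3.743 1.936 0.278
endloop
endfacet
facet normal -0.397 -0.610 0.686
outer loop
vertex 3.621 1.462 -0.214
vertex 3.743 1.936 0.278
vertex 3.141 1.941 -0.066
endloop
endfacet
facet normal -0.698 -0.714 0.046
outer loop
vertex 3.621 1.462 -0.214
vertex 3.141 1.941 -0.066
vertex 3.27 1.772 -0.727
endloop
endfacet
facet normal -0.182 -0.892 -0.414
outer loop
vertex 3.621 1.462 -0.214
vertex 3.27 1.772 -0.727
vertex 3.953 1.662 -0.79
endloop
endfacet
facet normal 0.438 -0.897 -0.059
outer loop
vertex 3.621 1.462 -0.214
vertex 3.953 1.662 -0.79
vertex 4.245 1.764 -0.169
endloop
endfacet
facet normal 0.640 -0.110 0.761
outer loop
vertex 3.743 1.936 0.278
vertex 4.245 1.764 -0.169
vertex 4.15 2.428 0.007
endloop
endfacet
facet normal -0.494 0.073 0.866
outer loop
vertex 3.141 1.941 -0.066
vertex 3.743 1.936 0.278
vertex 3.467 2.538 0.07
endloop
endfacet
facet normal -0.981 -0.096 -0.167
outer loop
vertex 3.27 1.772 -0.727
vertex 3.141 1.941 -0.066
vertex 3.175 2.436 -0.551
endloop
endfacet
facet normal -0.146 -0.382 -0.913
outer loop
vertex 3.953 1.662 -0.79
vertex 3.27 1.772 -0.727
vertex 3.677 2.264 -0.998
endloop
endfacet
facet normal 0.856 -0.390 -0.338
outer loop
vertex 4.245 1.764 -0.169
vertex 3.953 1.662 -0.79
vertex 4.279 2.259 -0.654
endloop
endfacet

endsolid
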